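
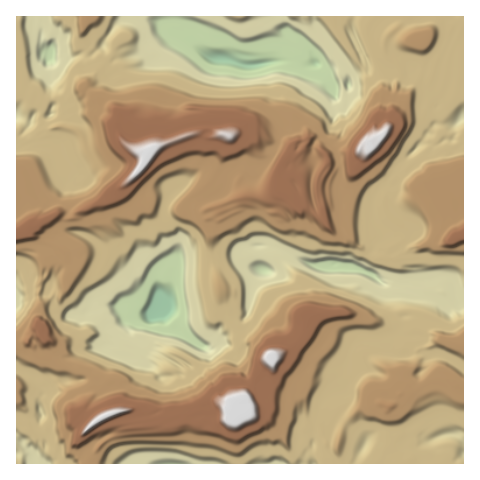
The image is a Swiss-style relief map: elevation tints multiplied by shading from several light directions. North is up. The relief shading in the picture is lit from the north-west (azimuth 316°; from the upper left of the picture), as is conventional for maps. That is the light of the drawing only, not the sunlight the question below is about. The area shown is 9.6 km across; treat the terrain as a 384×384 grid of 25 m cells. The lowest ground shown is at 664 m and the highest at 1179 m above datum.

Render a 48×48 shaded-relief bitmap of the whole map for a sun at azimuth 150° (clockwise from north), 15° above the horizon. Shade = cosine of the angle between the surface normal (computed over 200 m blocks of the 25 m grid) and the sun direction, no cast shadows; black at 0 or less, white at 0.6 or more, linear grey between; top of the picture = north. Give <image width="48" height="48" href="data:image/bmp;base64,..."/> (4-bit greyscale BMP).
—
<image width="48" height="48" href="data:image/bmp;base64,Qk32BAAAAAAAAHYAAAAoAAAAMAAAADAAAAABAAQAAAAAAIAEAAATCwAAEwsAABAAAAAAAAAAAAAAABEREQAiIiIAMzMzAERERABVVVUAZmZmAHd3dwCIiIgAmZmZAKqqqgC7u7sAzMzMAN3d3QDu7u4A////AHiYWYadvsu93dzMzcq8p4hnp2RmZmZmd2mHV7mM7u7u7d3Lve28yIdmmIVWZmZVZ3mGZI663v///czcvO/LyndlaZdWd3d1V5hlVjn9u7zMzLqqvO7bm4dmSImJmHeJiIdURVJs2oiIiZh1is3Mm5dmV6qqzJd4mahjMkQDeYdkVWZlVoqbmrh2ZHmZm8qIismEERMQAjMxARNUNXaJmMt2ZCZmd6u6mah1ECMxEiAAAAATEUZ5t5uXZSRmZ3ipl3h3Y0VmQzMyIQAAIRZ4yXqndjE1ZmV3dUiZmGZTMhE1VUEAAAR6vHi4dlIkVnRGVImamFQxATMjVlMAAAFrvKi6dmVCIkUSR6qId0MTNFZTNDEAAwAlmsmcl2ZTMjVVeXiqh3hlZmZTIRNCFCABV7yKt2ZmZmZ5mEaadninZUMyEkeHZEAAJnyouoiHZmVDMwJWUzR3ZDIAJGeZhkABA2nbvbuodmZSAAA0hkNXZVYxE1R5h0MBMmesvKmIZmZTIAAmrKdoh3qVIkRXeGIwIBM0VVQzMzNEQhA2ndp4u4q4Y0VYiYIzAAAAABEzMzNGZlRWa924nMq6gzVHiYQCEQAAATM0VWZmd3V5aNvMmLyqhCRFZ3UAAjIQESNWeHd3eHV5hqyLyYu4dCNVZYdUMiISI1eZq7qqmYdoh3uXvJjbhTNWhnmXZWmqqqqqqru8yql2d3iXi8m9yERomXeHeazv/sqHd4qr3NyHZlWYiLu7ymWbvbiJqrvN3ah2ZkSIvqzJeIiaqJqsy4eL3ty7zKmsmph2ZlFDJiWsuKuqu7qIrah4rNy6u7mZiJdndmVGIAElmJu6mrzIaZd4ibypmqmHiKhmd3dmZGMyNDWcy4i5Q2ZVeJqZiZh3iKhmZ4hmZmZlIgAGrciJUDZlRWd4h3Z3d7p2VXdmZ3d1RCAAOOyagwRmVEM2dnaJeK2nU0ZmZnd2ZmUgAa/dylNmZlQUZnZqeb3aYwRmZmdndmZUIBz+7Kdnh2YxZ3ZKdq7tlhAkViRXZmdmdkbe3bqZu5hhN4dWZH3/11IRESJWZmZmh1OLvMu6vMuVFYhUUEnv+3VUMmVnd3VVZjEleKmImpq4IUhTIAKd/6dmZVRmd2VFVVU0RGdlV4iYYiRzEAAYz8hmU1REVlZDVmZlVEVkNGZnZlNTEAASesh3hWd2RlZSNEQzMjMzMzRWZUQ1IAABR6h3q4d4ZmVkEiMzMgAAAAEzMzJEMwASJph3enZkVWZDABNEMyEAAAASIjMzIxAENHh3Z3ZDEzRDMhEjMiIQAAAAIiNEZDICM1d3ZoZEESJVZUEAIzEAAAAAATNFd2NERmZ3ZpdiMCRmZlQyIzQhE0MhJFZXZ4RmZ3d3ZqmEM0Vld2ZlREZ3Z4iGZnd3aGZneJqHZqmpVGd1aadlRGeaqqqId3iGeFdnaJvIdpiadWqYN5h1VneImry6h4iHhmZmVGe5d5h3h1vKUlh3d3iZmqq8ypl4d3ZlUhJYdph1mVjrkjd4d3m8mah5zbiJeIZmVBAGZg=="/>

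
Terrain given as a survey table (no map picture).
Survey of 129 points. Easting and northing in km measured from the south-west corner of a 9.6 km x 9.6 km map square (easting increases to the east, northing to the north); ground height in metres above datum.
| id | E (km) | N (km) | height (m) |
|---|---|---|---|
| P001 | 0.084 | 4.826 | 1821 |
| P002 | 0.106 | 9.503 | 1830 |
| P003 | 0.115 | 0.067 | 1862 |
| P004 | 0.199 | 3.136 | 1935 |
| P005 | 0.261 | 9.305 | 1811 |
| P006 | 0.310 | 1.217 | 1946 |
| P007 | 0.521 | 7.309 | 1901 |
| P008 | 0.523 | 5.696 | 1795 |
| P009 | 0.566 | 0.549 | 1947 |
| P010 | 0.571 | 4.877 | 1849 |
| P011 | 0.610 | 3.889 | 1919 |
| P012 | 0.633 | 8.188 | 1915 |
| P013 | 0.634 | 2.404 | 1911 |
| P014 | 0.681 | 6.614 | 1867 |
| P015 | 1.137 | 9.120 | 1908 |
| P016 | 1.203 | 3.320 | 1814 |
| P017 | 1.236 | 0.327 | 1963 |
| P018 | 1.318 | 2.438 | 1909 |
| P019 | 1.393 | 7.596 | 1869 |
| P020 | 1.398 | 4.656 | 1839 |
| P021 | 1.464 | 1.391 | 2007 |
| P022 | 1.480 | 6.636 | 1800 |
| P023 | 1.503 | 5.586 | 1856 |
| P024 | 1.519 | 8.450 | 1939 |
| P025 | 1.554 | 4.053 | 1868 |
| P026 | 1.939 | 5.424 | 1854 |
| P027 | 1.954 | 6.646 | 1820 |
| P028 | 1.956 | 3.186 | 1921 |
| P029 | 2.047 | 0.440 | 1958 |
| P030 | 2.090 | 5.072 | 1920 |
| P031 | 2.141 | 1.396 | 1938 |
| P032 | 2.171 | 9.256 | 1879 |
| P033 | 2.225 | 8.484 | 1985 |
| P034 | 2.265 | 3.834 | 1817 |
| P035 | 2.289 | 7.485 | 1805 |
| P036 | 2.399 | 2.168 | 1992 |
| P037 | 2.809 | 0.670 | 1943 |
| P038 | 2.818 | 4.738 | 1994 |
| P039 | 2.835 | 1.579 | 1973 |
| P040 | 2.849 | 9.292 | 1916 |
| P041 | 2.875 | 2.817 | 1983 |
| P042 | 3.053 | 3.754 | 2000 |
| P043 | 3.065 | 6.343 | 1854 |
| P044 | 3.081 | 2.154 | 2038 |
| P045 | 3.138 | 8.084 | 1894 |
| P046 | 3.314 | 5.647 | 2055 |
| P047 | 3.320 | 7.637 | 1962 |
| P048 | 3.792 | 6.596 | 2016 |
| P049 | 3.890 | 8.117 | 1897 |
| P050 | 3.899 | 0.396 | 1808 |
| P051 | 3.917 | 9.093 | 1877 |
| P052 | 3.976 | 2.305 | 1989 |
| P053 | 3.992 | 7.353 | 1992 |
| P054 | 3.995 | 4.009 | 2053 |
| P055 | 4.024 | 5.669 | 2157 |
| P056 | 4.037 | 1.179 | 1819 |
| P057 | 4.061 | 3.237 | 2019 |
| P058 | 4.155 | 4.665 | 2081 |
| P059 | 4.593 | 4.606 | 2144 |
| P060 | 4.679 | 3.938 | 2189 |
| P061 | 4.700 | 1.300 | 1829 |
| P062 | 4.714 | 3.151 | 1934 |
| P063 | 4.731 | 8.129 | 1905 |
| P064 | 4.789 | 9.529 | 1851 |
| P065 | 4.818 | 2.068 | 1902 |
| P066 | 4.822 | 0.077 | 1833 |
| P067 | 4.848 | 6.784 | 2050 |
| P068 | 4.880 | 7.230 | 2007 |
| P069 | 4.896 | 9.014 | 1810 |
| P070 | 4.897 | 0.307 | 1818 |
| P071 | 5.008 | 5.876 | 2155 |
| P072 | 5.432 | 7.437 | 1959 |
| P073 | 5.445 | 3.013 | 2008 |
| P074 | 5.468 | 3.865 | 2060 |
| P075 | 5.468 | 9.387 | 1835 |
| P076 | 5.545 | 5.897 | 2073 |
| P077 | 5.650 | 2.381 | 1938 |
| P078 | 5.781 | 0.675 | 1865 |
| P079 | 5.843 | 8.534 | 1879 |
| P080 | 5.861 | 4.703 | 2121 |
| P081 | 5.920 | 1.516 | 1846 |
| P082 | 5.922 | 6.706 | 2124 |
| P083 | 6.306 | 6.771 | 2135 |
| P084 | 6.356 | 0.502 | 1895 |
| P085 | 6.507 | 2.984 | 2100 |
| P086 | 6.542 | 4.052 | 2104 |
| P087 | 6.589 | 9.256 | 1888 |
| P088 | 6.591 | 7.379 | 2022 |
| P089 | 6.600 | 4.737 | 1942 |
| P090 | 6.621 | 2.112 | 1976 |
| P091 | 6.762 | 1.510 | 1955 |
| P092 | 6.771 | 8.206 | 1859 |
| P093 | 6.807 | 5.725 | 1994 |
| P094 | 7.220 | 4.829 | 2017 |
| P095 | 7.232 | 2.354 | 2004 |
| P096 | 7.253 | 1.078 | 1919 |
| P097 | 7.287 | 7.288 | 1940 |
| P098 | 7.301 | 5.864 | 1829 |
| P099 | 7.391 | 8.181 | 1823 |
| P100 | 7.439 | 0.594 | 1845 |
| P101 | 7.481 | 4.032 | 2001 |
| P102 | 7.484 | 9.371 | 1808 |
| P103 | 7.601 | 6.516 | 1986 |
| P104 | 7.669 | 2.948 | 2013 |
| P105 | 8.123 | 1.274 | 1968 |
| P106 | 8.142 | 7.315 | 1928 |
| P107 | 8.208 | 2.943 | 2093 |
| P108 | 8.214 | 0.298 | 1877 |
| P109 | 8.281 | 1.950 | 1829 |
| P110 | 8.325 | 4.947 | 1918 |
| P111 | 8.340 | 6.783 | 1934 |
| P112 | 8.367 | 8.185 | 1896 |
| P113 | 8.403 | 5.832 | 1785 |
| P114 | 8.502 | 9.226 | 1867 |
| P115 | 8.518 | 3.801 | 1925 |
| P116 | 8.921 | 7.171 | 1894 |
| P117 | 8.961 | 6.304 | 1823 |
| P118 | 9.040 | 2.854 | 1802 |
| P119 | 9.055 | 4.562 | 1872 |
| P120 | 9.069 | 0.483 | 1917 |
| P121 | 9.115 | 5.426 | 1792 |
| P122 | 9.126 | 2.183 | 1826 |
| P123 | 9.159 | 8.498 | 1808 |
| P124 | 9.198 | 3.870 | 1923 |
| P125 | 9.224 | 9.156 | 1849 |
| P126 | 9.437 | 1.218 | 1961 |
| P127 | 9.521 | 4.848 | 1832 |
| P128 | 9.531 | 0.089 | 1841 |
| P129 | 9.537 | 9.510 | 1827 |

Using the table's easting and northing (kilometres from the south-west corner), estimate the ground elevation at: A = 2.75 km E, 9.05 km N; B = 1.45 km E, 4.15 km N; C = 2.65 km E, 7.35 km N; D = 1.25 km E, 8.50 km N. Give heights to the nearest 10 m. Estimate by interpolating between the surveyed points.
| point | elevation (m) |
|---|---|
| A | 1920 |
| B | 1860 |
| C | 1910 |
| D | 1930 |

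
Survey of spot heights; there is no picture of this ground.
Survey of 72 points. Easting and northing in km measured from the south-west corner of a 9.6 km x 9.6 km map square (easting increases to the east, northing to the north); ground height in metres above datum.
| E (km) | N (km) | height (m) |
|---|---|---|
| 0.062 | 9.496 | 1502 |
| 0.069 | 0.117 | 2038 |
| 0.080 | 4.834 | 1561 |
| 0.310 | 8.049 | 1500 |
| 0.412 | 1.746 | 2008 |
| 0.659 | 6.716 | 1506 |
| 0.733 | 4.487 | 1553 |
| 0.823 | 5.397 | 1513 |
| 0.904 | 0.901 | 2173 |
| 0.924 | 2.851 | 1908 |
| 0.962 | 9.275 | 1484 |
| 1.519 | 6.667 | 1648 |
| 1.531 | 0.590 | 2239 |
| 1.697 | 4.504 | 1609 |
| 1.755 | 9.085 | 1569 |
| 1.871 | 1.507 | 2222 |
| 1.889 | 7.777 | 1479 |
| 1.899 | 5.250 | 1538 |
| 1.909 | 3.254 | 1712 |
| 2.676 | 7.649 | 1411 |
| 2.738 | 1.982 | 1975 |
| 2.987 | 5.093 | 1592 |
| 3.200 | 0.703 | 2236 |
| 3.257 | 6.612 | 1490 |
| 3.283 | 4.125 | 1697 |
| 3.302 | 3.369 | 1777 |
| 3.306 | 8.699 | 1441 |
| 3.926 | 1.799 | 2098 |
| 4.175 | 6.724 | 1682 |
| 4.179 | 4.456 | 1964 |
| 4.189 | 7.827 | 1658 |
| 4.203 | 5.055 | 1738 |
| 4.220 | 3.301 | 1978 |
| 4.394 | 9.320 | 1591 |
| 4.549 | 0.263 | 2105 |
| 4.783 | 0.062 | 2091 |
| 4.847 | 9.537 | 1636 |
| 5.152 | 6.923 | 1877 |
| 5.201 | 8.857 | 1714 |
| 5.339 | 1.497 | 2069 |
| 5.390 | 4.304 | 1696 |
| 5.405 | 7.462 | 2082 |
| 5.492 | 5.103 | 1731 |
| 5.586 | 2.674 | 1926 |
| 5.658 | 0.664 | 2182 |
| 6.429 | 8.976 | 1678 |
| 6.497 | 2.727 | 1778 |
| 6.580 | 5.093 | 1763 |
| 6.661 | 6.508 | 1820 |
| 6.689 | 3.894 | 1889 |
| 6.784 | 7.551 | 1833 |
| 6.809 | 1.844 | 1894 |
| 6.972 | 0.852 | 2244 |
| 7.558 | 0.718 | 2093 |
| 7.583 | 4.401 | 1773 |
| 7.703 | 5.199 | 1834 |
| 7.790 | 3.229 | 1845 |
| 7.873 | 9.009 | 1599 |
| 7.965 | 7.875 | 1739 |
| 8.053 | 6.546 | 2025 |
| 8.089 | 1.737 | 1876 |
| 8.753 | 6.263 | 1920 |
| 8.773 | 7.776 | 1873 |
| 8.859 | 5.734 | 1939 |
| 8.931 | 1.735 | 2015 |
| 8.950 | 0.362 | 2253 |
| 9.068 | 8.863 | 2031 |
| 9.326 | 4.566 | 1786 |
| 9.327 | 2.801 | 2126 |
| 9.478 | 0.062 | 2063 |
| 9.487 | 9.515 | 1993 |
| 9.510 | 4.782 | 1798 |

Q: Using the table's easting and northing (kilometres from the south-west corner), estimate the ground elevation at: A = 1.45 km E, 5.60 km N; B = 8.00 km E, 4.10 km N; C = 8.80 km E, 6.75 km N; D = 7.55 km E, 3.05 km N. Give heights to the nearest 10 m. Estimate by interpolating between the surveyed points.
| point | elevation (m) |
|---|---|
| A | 1490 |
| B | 1730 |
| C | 1870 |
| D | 1810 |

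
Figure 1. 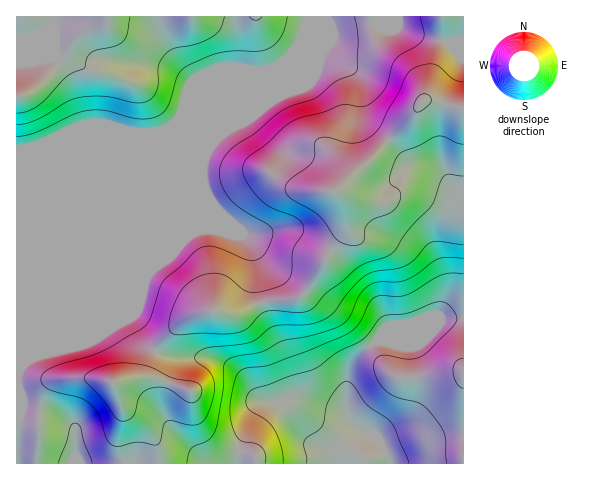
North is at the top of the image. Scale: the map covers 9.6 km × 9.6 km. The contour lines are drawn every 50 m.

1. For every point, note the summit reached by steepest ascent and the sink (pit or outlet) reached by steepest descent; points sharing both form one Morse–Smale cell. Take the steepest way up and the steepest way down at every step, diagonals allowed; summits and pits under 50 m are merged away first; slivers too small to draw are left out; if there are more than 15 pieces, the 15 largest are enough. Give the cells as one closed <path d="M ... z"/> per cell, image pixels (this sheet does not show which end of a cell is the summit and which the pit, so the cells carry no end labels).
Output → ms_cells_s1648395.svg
<path d="M307 16l-201 0-4 6-15 7-10 7-14 21-28 31-11 7-8 2 1 323 1-1-1-44 4-7 20-15 141-142 28-64 10-11 15-9 53-54 14-34 6-18z"/><path d="M463 16l-92 1 1 15 4 11 38 33 8 14 1 9-9 17-51 50-27 24 4 5 4 9 0 28-38 59-8 7-35 4-27 12-29-3-13 4-12 7-25 24-2 4 2 2 14 5 39 1 8 2 20 12 21 27 13 3-12 2-5 7-14 34-3 19 152 0-2-9-7-11-12-12-13-6-9-12-1-26 6-24 24-22 9 1 55-24 24-1z"/><path d="M370 16l-62 1-6 22-14 34-53 54-15 9-10 11-28 64-143 145 91-38 13 24 11 9 20-22 20-14 13-4 29 3 27-12 35-4 8-7 38-59 0-28-4-9-4-5 27-24 51-50 9-17-1-9-8-14-38-33-4-11z"/><path d="M463 318l-23 1-55 24-9-1-22 19-4 8-4 19 1 26 9 12 13 6 12 12 10 20 73-1z"/><path d="M130 318l-97 40-15 13 0 46 7-10 28 5 17 10 6 8-2 34 84-1 0-15-4-11-15-17-17-14-9-23 30-7 5-6 6-16 0-4-14-13z"/><path d="M155 351l-8 21-4 4-30 7 9 23 17 14 15 17 4 11 0 15 79 1 5-23 13-30 5-7 12-2-13-3-21-27-20-12-8-2-34 0z"/><path d="M105 16l-88 0-1 80 8-1 11-7 28-31 14-21 10-7 15-7z"/><path d="M25 407l-9 13 0 43 57 1 3-6 0-28-4-6-16-11z"/>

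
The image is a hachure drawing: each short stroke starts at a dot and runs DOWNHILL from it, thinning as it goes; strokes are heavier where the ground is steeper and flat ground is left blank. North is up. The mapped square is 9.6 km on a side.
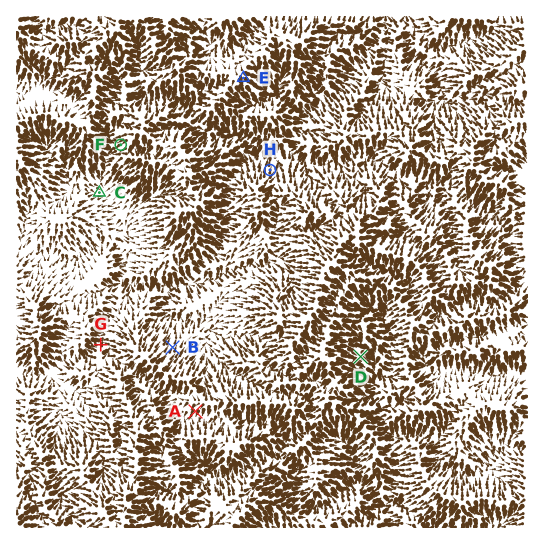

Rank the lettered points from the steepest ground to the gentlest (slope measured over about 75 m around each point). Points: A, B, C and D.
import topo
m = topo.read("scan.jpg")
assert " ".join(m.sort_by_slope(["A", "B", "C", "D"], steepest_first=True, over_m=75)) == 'D B A C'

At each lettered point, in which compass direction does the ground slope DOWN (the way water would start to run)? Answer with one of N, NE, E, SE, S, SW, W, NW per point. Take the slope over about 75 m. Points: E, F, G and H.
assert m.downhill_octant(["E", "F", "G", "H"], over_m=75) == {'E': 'SE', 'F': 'SW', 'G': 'N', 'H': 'N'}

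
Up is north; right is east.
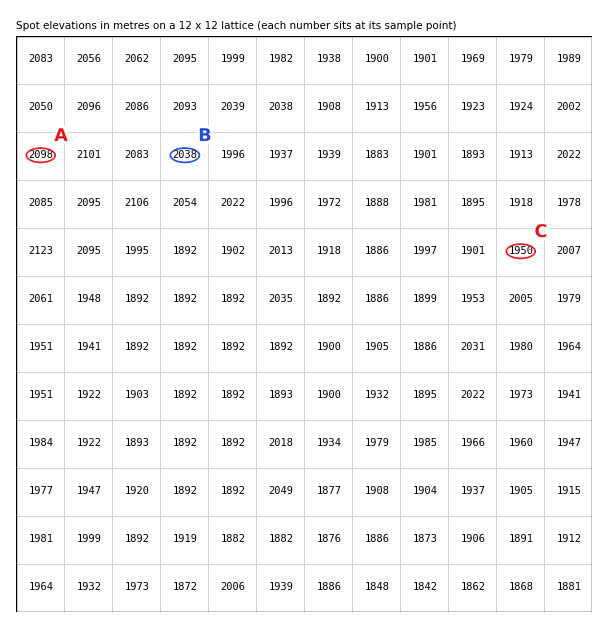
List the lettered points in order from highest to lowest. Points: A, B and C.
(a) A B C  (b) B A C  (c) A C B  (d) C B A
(a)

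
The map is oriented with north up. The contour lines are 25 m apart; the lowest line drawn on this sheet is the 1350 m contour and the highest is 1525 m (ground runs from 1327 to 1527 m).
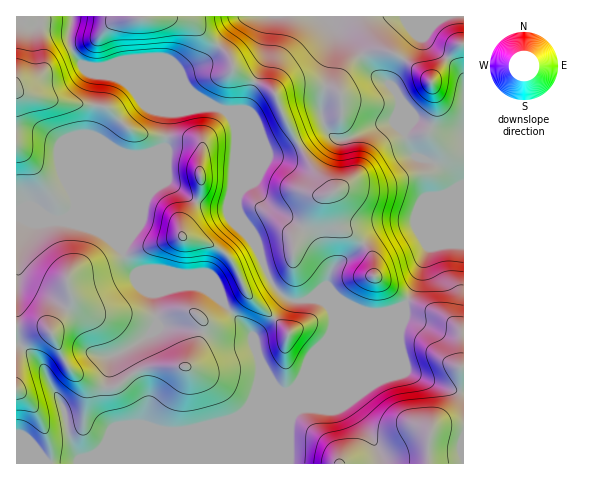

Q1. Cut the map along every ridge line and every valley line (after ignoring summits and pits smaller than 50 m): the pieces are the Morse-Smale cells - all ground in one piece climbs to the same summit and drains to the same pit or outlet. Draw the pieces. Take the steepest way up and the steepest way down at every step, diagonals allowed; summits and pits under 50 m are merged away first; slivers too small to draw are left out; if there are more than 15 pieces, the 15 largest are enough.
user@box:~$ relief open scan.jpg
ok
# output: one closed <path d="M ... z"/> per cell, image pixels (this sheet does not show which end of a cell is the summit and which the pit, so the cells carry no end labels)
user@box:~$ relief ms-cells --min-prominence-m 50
<path d="M325 16l-252 0-5 24 9 19 12 9 34 11 69 29 24-1 7 2 8 7 9 20 0 57-2 4 0 14 10 25 12 16 10 28 15 17 7 4 12 0 5-3 11 2 20 8 15 0 14 4 22-1 12-5 4-4 10-21 11-32 12-7 24-24 0-33-5 0-8-11-9-8-28-10-6-10-4-14-11-10-19 5-30 13-7 0-7-6-7-14-1-18 8-36 3-35z"/><path d="M18 217l-2 0 1 246 272 0 2-46 41-43-41 18-11-2-19-26-8-29-28-31-16-14-8-3-29 1-35-14-9-10-6-14-27-20-34-9-26 3z"/><path d="M216 107l-47 5-1 1-3 34-43 104 6 13 9 10 35 14 29-1 8 3 13 11 31 34 8 29 13 20 9 8 8 0 43-19 65-64-14 3-16 0-14-4-15 0-20-8-11-2-5 3-12 0-7-4-10-10-8-14-7-21-12-16-10-25 0-14 2-4 0-57-9-20-8-7z"/><path d="M71 16l-55 1 0 199 19 8 26-3 30 7 12 6 20 16 42-103 3-34 27-4-72-30-17-3-22-10-7-7-7-14-2-11 4-12z"/><path d="M463 219l-23 23-12 7-11 32-10 21-11 9-102 102-4 7 0 44 174-1z"/><path d="M463 16l-137 1 28 26 17 27 24 20 9 20 1 22 3-6 9-6 23 10 23 4z"/><path d="M329 21l4 10 0 12-11 59 0 14 8 18 7 6 7 0 30-13 16-5 3 0 11 10 0-22-9-20-24-20-17-27z"/>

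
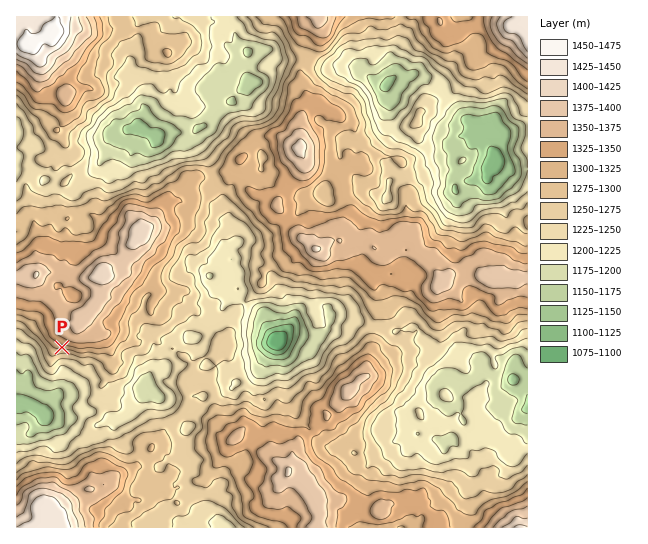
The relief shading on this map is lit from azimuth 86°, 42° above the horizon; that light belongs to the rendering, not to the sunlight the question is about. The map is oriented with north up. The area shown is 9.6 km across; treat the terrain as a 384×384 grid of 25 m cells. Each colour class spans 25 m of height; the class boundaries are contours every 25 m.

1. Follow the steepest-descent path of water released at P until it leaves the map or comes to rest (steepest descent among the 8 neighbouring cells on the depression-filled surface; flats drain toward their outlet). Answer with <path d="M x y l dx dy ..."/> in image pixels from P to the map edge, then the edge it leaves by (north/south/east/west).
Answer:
<path d="M62 347l0 39-1 3-12 12-3 4 0 4-4 4-12-8-3 0-1-2-9 0"/>
exit: west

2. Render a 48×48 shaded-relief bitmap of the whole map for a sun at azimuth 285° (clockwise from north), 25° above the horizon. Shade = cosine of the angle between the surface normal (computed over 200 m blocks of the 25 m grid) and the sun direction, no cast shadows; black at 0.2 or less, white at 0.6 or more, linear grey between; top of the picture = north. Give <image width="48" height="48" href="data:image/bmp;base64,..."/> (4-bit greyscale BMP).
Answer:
<image width="48" height="48" href="data:image/bmp;base64,Qk32BAAAAAAAAHYAAAAoAAAAMAAAADAAAAABAAQAAAAAAIAEAAATCwAAEwsAABAAAAAAAAAAAAAAABEREQAiIiIAMzMzAERERABVVVUAZmZmAHd3dwCIiIgAmZmZAKqqqgC7u7sAzMzMAN3d3QDu7u4A////ALqYZDNGVod2d3m7qZrLdFeIZnmpZ73ty+yXU0VWZWd2Z4rcqImrhWeadXeYZ63dy/6nVVZFd2eHZ5rMyoiqdmeal4h3Z5vMzP6oeJdTR4d4h4q8y4iZdneJmal2Z5mb3u24i7qENYh4mHrLvLh3ZneImaqIiJmJzdy6rMqXZmiHm5irvMp2VWeHeJqZqZqHrMuZzduHmXd3nLh6y6l1Z3d3d4mJqqqHm6upvMyYu5Zoq8p4uql0V3d2Z4mIm6mIiYq7u6qru6hozcyWiaqGZmZVZ3iIiZmYiHebzKmKy7l3vsu4eZmZhlQ0d3iIiImHeJiLzLl3rLqpnLq5ipm8qFMiVoh3iZiGZqmby7qGaarcmqm5iqrNuoQhJGd4iqd4U5mJu8uGRpvLiZeqmqrM3bYyEkV5iahndpqXiruFNazLh3aJm7vc39pjIjNYiKlleZu3eZuWI4rLmHd1arzc3u2VM0Q1iYh1aZvHaImWRGiqmYdjWKzc7t62VVZVZ3iFaZvZd3dkVmeYmqdBJa7c7s3IZmZ2VniFV6vcl2ZDRWd3m8kwAp/rzc3JZ3eHZ4eHRLvMqGZkRWZWiqlRElvsq8y5d4mYVoiHQ5q8unRURnZVeIhjNWfMicu6dnmoVXmXVHiqq6ZERoZWZ3mEN4aaeLzKdnqodmiXZYiIeslkNYdmVneZZnZ4eJu5d5u3Z2iYdodnibllNHdnVXidtmeId3m5eJvJVXmYd6hWm7plQ0RXVImcyIiHdnmoeJrLd5qYiLp3ityGVDM1VXm9yqmZZWiYd4qpmaqYiMuYiby5hTMjVVit3Lq7dWeZd4mXirqYeNyYmZvMtjIjVUab3dzLhneYeIiHesqIh9yYibzdyUI0REaKzN25mYiYmpZGibuImaqZiKzd2mRFRFaLy6qZuoeJq6Yzac2YqqmaqZreyYZWZFeby4eJmqh3m6hSWc26u6mZmrrOyal3ZWi7u4Z3erhljLZDWbq8zKmZibmcy8yoZnm7mpdlepZme6UiSZit7ZeKl4iKu7zbhomZmqp0SYZ1WZdSNnes3sqJh1eZq7zcqKqHisuUJoh1WHZUVlWL3suYhkWIirzLu923a9yUFImGeWRFeGR73aq6hjR4iJzLve7Ze+2UJHh2eHZVZ3Z77ru6ZDNoiHrKrO7su92VNHhlaJhUVniK3sy6YyFGeJmpid7szd2VVmYze7czVXiKzcuqhBAlV6mYd5zLzv6meGQifNpTNGeLy9uagzIURpqYdnirzv64iHQRa+2FRWZqy9uJlEQTRYmHd3eK3v65d3Yie92oiIdGq8p3h2U0Zoh2Zohnvv+nZnZEesy6qoh3q8pjVWZFeIh2VXh4rO+2RmZ2aKrLu4d5vLpjMzVVeZhkVWd4u862NFaHV5m7q6d5u5dUMiNWiql0RVZnq924QTZ3eKqqiKqavJh1IyE1eamXVFd3ic2pYCVnd6u6hnrLvJqoM0E2eJiYZVeamK25cRVndpzKh3vcqpqoUzJGeJeIh2esuZzKcyRnd4u5eKztqQ=="/>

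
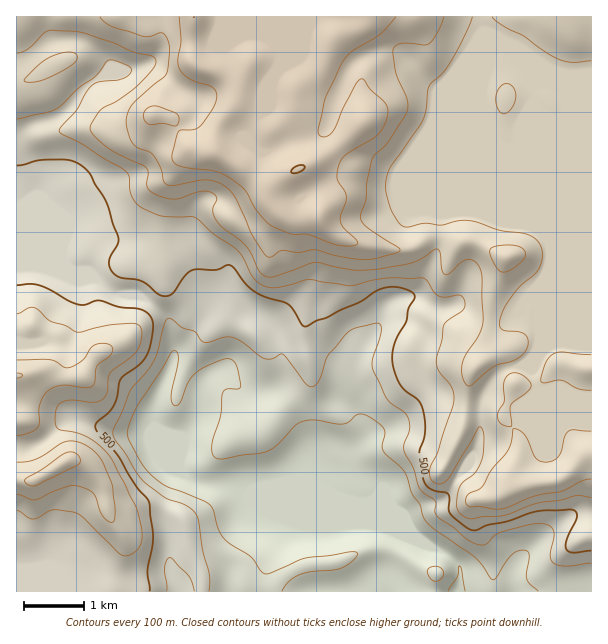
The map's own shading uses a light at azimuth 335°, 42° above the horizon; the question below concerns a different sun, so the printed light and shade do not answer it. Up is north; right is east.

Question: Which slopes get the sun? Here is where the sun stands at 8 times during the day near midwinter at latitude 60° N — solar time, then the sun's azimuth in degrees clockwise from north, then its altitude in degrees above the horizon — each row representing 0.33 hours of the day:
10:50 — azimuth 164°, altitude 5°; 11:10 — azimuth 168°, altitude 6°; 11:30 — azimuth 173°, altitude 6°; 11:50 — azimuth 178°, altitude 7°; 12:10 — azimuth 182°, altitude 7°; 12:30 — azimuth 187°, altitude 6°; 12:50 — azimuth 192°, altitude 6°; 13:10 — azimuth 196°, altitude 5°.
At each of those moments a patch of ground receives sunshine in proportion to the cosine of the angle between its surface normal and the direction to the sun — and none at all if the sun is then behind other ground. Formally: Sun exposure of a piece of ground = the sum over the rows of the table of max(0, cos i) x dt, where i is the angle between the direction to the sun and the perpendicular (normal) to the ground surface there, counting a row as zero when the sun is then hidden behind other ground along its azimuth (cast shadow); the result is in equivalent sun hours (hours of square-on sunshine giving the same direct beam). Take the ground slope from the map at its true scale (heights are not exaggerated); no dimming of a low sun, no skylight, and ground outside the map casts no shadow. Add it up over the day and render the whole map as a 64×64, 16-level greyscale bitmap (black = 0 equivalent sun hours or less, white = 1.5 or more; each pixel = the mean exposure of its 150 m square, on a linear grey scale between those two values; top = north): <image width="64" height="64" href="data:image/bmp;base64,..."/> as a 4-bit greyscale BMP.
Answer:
<image width="64" height="64" href="data:image/bmp;base64,Qk12CAAAAAAAAHYAAAAoAAAAQAAAAEAAAAABAAQAAAAAAAAIAAATCwAAEwsAABAAAAAAAAAAAAAAABEREQAiIiIAMzMzAERERABVVVUAZmZmAHd3dwCIiIgAmZmZAKqqqgC7u7sAzMzMAN3d3QDu7u4A////ADMzMzMzNEQyNERDREMzNFVVVVQzNDNFZ3VERVVVZVVUMzMzMzM0VCEjRDIzIiIjV4iIdlQzRWZ4dDREQzVndmUzMzMzNEZ2QjRUISMiIhEkZ3iHZURWUhEURFVDI1iqmEQzM0REaJhkNFQhIyIRAAAREkZ3ZlMQACiIhlQyNq3dVVREREaJh2VEQyERAAAAAAAAASRDEAABjNyXZlMSWt5mVUREaKhlRERDIQAAAAAAAAAAAAAAABe97Id4hjESaVZlVVaKlkMiREMhAAAAAAAAAAAAAAEVq73rq8updBABVnZneJlzIhJFQiEAAAEREAAAAAASM2rN7/7//9u4QQB4mIiId0MhE0MQARAAEiIhEAAAASMzZ4rO/////+yUEau6mIdkMgASEAAAERIiMyIiIRIiM0d0Ijes7/////uI7dy5iGQhAAAAAAABIiMzMzMzMzMzR63ZMRI1i////+zbzcqZhSEAAAAAABIjMzMzMzMzMzNFjv9QAAEjabze2zJazKlzAAAAAAACNEREMzMzMzM0RWZovGAAARAAEkiYAAJ6qEEAAAAAABRnZmZUMzM0REZ4mWMVcQAAAAAAAlYAAANDEAAAAAAAFHmZmYZENEREV4mqcgFzAAAAAAAANQAAAAAAAAAAAAASV4mZl2REREREVnYxAFYQAAAAAAASEAAAAAAAAAAAAREkVmd4dlVVVUMiIQEQJjABABEREQBhAAAAAAAAAAABERIjNFd3d3d2VDIQEhAEUSMiIiMhAIYQAAAAAAAAASIRERESRWeIiGVVZTIiIQEzRUMzMzIhARAAAAARAAAUQyIhEREkZ3dkRFZ4dUMhESMzMzMzMzMCIAAAE0MhACRUMzIREBJWdkNFVniYYyESMyEjMzMzM1VCAAJmVDQyE0QzMiIREjV3VVZlZ5lkISRUETQzMzMzh2ZUaIU0VVQRREMiI0RDRXdmZWZWd1Q0VocyRUMzM0V2ZlVmQ0V3dSE1QyI0Z3ZWdmZVVmZlRFd2inIREjRFeBEiIAEmmqmGQTZlMjVodmdlVVRFVVREZ1NIphASJFVVAAAAADi8y5dSJohlVndlZlRVRDIzREMzMQJYdDMhIQAAAAAAJFeah1Q1ipiIhkRVRFVEMRI0MhEhABNFUzAAAAAAAAAAAlZlVmZoq7p1M1VFdkRCERIiESEAERIzMhAAEAAAAAAAAkVnhkV5l0I0VVZ2VEQQABIyEREhABMzMiEAAAAAAAAAE1eGQ0ZSETVVVnd2VTEAFDEAATMhIzMzMwAAAAAAAAABV2VDNDIjVmVVaJl2QhEzEAACRDIzMzMzAAAAAAAAAAKZZVRERFeZdVVoq6dCEQAiABNFQzMzMzMAAAAAAAAABqhlVURFnNuGZ3ebuYUxE3hSM0ZUMzMzMwAAAAAAAAA2ZlVVVFjP/bh4iJq83LqHioVDNnVDMzMzAAAAAAAAAkVVVmZlad/+25iqq87//8l4h1M2iGQzMzMAAAAAAAATREVWd2V4rMzNyrzN7//suFaHZVeqlzMzMxAAAAAAACI0RFZ3ZoiIiazd3u//7u3JVHmId4qXQzMzEAAAAAABEjQzRWZpqodnq97//u3LqqpjarlSEjMzMzMQAAERABESNDNFVZzbl2irzuyoUyEAJWQ2dAAAACMzMxEAERERIjRERFVYztp2m7rNpSAAAAAAIgAAAAAAIzMzERERESI0VVVWZnq7hlermJliAAAAAAAAAAAAAAEjMzMiIhESIzRWZniIiGRGiYYzREMQAAAAABEAAAAAASMzMyIiIiMzRGeIq6h0EUeXQhEQFFMQAAACIhAAAAASIzMzMyIzM0RFaKvMunMkeGQzMgABNEEAASIyIQAAABIjMzNEMzQ0RERGi93dyqu4Q0ZlMAASIhASIzMiIRABIiMzM0REMzMzRDIke97//rgyNXhzERNDIiIjMzMyIREiIzMzVURDM0Z4dTNYvf/shSASRndTNFQzIjMzMzIiIiIjMzNVVVVWi83cqHiKvKcxEAABJFQzNVQyMzMzMiIzIjMzM1aId4q93dy3M1ZWQQASAAAAJWZnh1MzMzMyMzMyMzMzV5qqvMupiIYxEREAATQwAAACaau5dDMzMzMzMzMzMzNVVnmql1RWh1IAAAEjNFMAAAE3q6mGQzMzMzMzMzMzM3MREjMyI0aIdAAAJEQyNDEAARRoiIhjMzMzMzMzMzMzqGQgAAERNFZTEAAlZTISRDMhESNGiGQzMzMzQzMzMzOquoIAAAABAQAAAANEMyIzMzIQABNVRDMzMzNEMzMzM3iJlhAAAAAAAAAAESMzMzM0MhAAABIjMzMzMzMzMzMzVVZ4UQAAAAAAAiMyIzMzM0VTEQAAASMzMzMyIjMzMzM0RWiEAAAAAABZunQkQzISRVQhAAABJFMzMzIiIzMzMyI0VogwAAAAA6uoUyRUMhEkVTERERE2dTMzMiIzMzMzIiI1Z1IAAAADZSEBI0QzMhNGQQAiEkd2QzMzIzMzRVRDEREjNDMxAAEQAAEREjMzIkZ2MREkZmVTMzMzM0V3h3YxAAFYmYdBEhERIyABIzMyNXmXRFd2VVQzMzM1Z3iHiGVDRqzKh2ZTNUMzMiMzMzIkV5qpmZdlVDMzNFZ3dmZ3eJqrurp1RENGZDMzMzMzMhEjV4iZmGZUQzRWZmZVVVZneIh3dlQzM0VUMzMzMzMyIiI0VmZmVUQ0REVVVERE"/>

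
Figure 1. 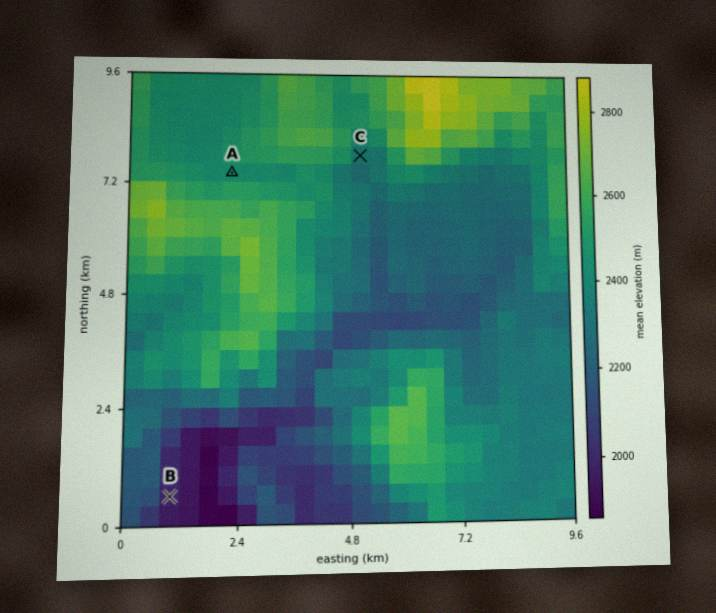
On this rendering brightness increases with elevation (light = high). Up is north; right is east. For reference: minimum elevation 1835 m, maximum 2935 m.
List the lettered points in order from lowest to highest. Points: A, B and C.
B C A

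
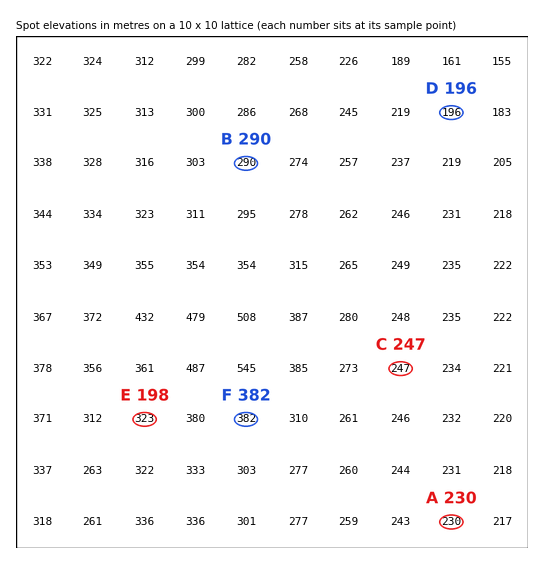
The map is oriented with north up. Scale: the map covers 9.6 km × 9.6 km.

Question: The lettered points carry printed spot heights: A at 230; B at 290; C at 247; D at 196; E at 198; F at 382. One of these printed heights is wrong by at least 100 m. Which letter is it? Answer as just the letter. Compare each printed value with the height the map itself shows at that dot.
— E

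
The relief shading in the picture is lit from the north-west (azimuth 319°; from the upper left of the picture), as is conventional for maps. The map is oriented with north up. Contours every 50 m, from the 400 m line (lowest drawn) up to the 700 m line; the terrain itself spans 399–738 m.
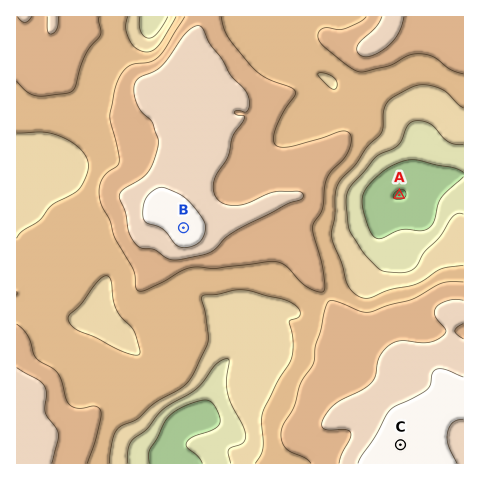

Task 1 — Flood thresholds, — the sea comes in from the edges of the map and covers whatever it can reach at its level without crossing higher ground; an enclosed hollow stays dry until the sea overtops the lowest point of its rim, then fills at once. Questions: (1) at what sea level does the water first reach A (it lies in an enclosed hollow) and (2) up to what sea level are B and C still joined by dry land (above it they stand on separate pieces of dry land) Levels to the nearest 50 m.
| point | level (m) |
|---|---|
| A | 450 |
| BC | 600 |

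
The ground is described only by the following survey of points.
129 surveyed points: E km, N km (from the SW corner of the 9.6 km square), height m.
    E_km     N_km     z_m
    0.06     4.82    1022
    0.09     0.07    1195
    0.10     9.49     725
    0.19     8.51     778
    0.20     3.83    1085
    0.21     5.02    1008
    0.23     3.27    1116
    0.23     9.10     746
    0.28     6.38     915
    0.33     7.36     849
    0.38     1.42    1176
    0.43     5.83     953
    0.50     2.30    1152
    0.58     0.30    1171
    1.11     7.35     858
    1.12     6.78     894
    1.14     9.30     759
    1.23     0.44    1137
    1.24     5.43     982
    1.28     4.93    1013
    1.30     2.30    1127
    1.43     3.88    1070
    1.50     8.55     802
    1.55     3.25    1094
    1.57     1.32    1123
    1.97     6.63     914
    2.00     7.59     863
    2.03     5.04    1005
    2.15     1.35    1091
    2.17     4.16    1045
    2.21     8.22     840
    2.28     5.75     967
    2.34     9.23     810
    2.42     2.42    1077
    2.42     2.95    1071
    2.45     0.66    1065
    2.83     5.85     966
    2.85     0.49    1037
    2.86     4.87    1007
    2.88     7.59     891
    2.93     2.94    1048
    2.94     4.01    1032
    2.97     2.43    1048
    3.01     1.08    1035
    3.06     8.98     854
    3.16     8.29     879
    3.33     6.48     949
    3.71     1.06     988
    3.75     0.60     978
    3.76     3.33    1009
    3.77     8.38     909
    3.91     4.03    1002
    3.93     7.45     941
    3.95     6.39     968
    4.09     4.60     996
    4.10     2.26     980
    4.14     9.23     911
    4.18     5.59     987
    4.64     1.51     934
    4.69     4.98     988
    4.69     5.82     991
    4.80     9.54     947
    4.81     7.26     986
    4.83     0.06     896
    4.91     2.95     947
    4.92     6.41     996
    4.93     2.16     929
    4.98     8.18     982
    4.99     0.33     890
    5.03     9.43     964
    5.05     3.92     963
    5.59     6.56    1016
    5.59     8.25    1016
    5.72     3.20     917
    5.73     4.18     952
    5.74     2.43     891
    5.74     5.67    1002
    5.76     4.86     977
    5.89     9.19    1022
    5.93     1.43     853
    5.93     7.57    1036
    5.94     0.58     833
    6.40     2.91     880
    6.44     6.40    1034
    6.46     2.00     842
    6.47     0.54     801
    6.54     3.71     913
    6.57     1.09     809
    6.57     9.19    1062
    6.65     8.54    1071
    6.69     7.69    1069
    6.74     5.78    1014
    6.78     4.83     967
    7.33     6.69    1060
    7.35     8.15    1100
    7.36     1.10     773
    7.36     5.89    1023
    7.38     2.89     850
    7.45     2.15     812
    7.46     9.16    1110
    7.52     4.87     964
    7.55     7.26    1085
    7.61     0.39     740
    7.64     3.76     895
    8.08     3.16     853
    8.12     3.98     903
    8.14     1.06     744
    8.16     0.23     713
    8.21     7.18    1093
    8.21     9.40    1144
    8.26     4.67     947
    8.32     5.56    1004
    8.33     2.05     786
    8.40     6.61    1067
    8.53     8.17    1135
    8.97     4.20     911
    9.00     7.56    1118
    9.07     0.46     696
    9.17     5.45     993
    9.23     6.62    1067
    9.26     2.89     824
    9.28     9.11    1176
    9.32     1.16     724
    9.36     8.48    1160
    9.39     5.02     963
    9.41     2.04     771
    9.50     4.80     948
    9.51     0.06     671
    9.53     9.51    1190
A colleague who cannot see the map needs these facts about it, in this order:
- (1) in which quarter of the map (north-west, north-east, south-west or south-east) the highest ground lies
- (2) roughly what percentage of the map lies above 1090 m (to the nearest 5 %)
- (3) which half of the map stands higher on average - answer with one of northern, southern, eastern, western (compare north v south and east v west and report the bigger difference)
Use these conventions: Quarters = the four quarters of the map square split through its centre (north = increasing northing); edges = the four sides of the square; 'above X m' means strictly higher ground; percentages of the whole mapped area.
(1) Look to the south-west quarter for the highest ground.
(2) About 15 % of the map lies above 1090 m.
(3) The western half stands higher on average than the eastern half.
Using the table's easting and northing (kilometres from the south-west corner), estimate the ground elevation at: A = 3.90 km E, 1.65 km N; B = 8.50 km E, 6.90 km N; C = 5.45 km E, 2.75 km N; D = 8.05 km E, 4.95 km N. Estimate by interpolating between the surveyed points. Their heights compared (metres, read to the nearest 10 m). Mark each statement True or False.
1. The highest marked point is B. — True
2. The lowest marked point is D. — False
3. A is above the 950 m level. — True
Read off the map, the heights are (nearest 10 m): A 980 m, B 1080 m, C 920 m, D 970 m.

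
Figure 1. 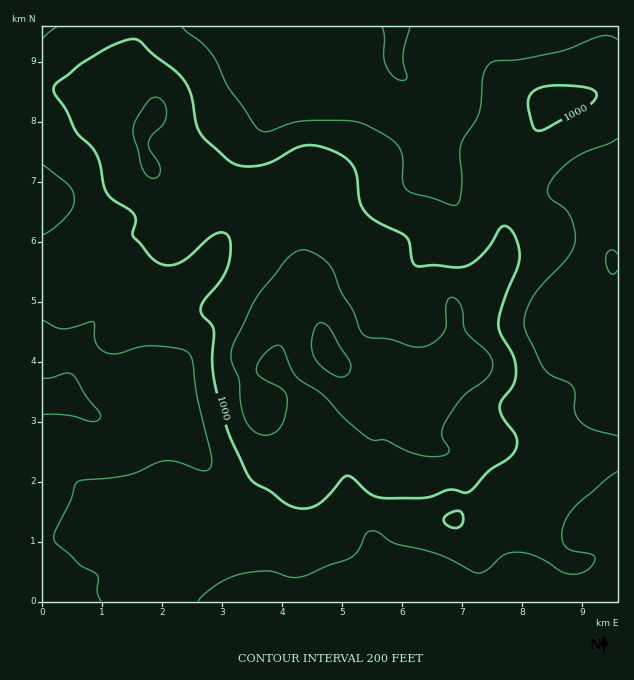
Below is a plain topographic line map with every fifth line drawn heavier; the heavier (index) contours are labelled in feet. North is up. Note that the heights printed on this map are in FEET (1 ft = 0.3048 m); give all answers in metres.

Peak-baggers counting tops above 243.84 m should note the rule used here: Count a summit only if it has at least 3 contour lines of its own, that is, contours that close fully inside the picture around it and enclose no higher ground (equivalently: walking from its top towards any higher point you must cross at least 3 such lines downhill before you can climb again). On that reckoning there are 1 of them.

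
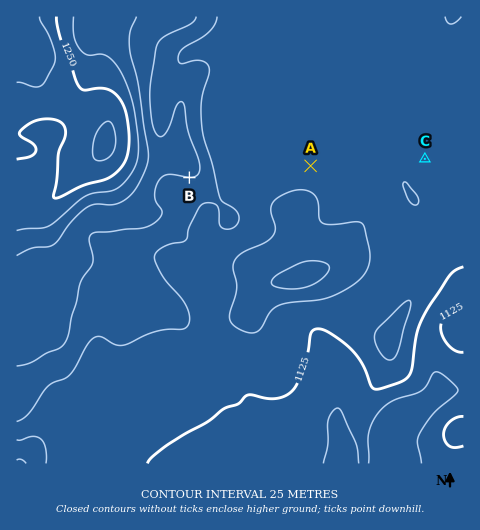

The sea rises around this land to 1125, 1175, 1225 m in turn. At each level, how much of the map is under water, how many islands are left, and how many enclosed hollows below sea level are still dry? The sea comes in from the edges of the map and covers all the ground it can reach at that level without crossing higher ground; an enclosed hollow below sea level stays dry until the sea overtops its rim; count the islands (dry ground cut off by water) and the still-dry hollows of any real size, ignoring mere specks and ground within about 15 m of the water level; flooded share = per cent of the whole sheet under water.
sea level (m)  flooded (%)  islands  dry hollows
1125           13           0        0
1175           79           0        0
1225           90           0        0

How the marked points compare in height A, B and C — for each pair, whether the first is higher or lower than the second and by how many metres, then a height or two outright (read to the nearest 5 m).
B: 40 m higher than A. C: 35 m lower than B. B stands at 1175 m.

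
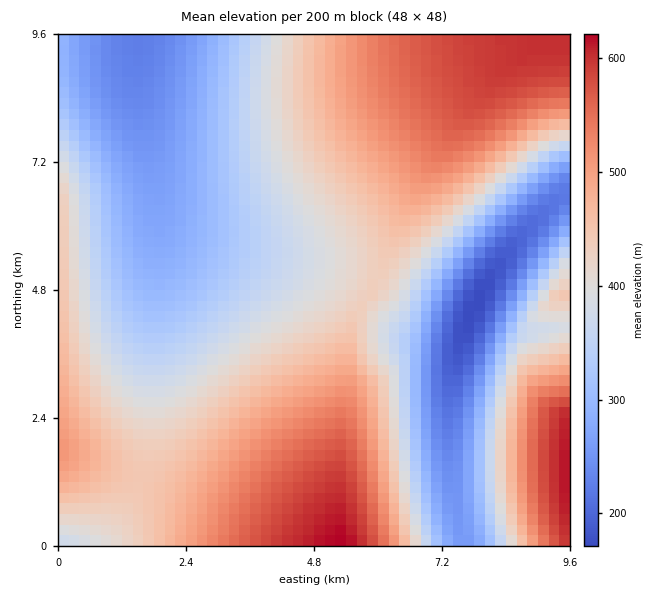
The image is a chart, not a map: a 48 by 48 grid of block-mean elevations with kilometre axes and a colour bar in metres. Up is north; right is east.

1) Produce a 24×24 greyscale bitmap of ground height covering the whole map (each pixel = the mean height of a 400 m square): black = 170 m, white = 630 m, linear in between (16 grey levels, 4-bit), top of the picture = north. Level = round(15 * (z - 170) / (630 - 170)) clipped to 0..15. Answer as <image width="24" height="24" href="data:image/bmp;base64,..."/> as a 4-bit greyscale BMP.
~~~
<image width="24" height="24" href="data:image/bmp;base64,Qk2WAQAAAAAAAHYAAAAoAAAAGAAAABgAAAABAAQAAAAAACABAAATCwAAEwsAABAAAAAAAAAAAAAAABEREQAiIiIAMzMzAERERABVVVUAZmZmAHd3dwCIiIgAmZmZAKqqqgC7u7sAzMzMAN3d3QDu7u4A////AHeImrzd7v/slTNpzoiJmrzN7u7bhDRqzqmZmqvN3u7adDR63rqZmau83e7KYyR73rqZmaq8zd3JYyR73rqYiJqrzMy5UyR63qmIeImqu8y4UhNqzqmHd4iZqruoUhJpvJh2ZneJmaqXUhJImphmVmd4iZmHUhE2eJdlVVZ3eImHYxAld5dVRVVmd4iIZBATeYdUREVmZ3iIdTECWIZUREVWZ3iJhkIRNoZUNEVWZ3iZmGQhJIZEM0VWd4iaqYZCEoZDM0VWeImau6hkInVDM0VWeJmrvLqXQ2UzM0VneJqrzMy5dlQyM0Vniaq8zd3LqUMyI0Vniau8zd3dzEMiIzVniavM3d7u3UMiIzRXiavM3d7u7kMiIjRXiavM3e7u7g=="/>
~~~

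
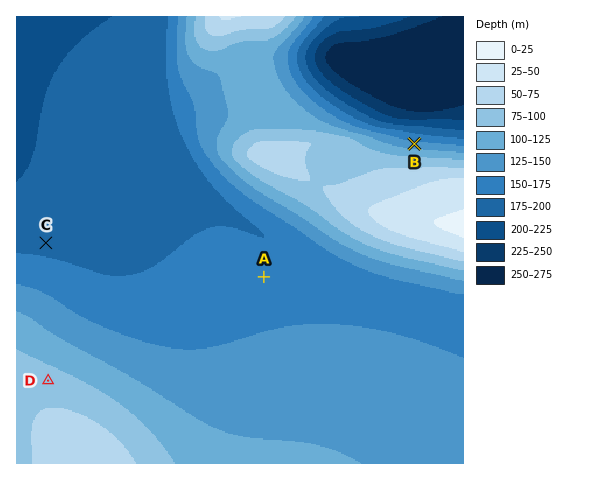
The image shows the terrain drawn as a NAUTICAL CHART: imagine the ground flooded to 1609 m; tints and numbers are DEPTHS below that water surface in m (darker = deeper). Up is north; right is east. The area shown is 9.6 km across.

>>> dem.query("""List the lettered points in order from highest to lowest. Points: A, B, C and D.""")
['D', 'B', 'A', 'C']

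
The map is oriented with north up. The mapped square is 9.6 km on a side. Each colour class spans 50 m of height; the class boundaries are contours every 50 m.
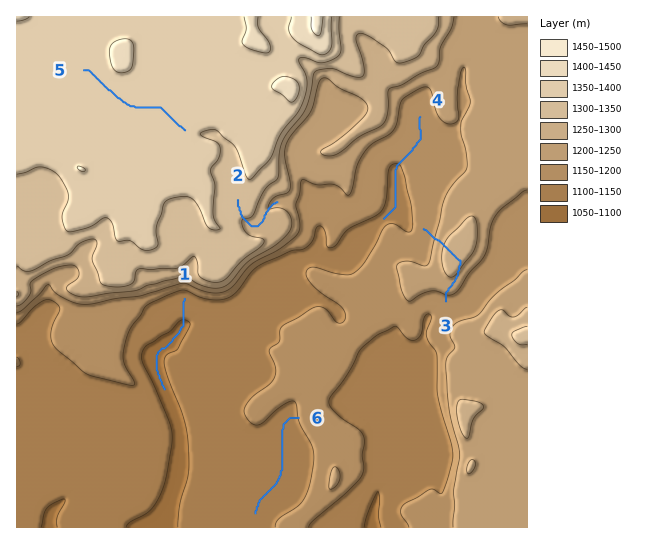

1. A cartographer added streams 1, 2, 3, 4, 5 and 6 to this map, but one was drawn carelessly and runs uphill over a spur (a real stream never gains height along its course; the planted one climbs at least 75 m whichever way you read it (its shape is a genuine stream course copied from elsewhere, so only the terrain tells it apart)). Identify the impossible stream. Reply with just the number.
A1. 3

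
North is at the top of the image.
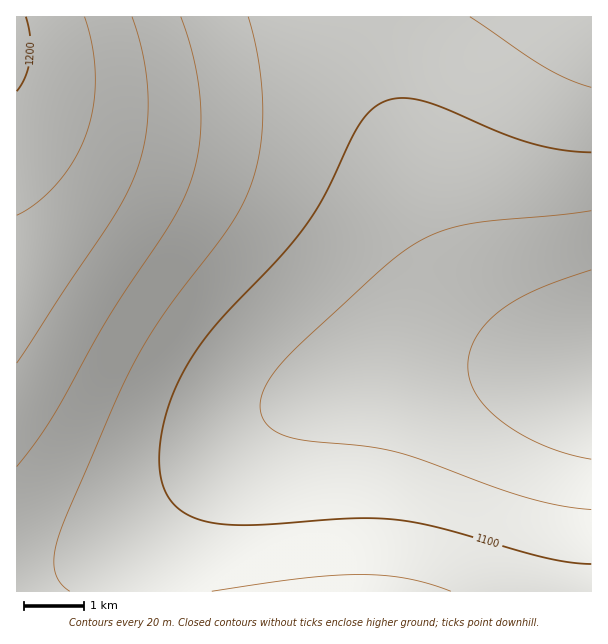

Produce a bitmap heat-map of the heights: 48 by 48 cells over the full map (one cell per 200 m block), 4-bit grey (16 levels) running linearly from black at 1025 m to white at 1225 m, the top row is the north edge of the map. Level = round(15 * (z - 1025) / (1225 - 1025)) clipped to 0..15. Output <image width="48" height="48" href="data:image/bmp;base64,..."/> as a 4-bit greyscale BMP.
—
<image width="48" height="48" href="data:image/bmp;base64,Qk32BAAAAAAAAHYAAAAoAAAAMAAAADAAAAABAAQAAAAAAIAEAAATCwAAEwsAABAAAAAAAAAAAAAAABEREQAiIiIAMzMzAERERABVVVUAZmZmAHd3dwCIiIgAmZmZAKqqqgC7u7sAzMzMAN3d3QDu7u4A////AHd3d3d3d3d3d3d3d3d3d3d3d3d3dmZmZnd3d3d3d3d3d3d3d3d3d3d3d3dmZmZmZod3d3d3dmZmZmd3d3d3d3d3dmZmZmZmZod3d3d2ZmZmZmZmZmZmZmZmZmZmZmVVVYd3d3dmZmZmZmZmZmZmZmZmZmZmVVVVVYh3d3dmZmZmZmZmZmZmZmZmZlVVVVVVVYh3d3dmZmZmVVVVVVVWZmVVVVVVVVVERIiHd3dmZmZVVVVVVVVVVVVVVVVVRERERIiHd3dmZmVVVVVVVVVVVVVVVVRERERERIiId3dmZmVVVVVVVVVVVVVVREREREMzM5iIh3dmZmVVVVVVREREREREREREQzMzM5iIh3d2ZlVVVVREREREREREREQzMzMzM5mIiHd2ZmVVVUREREREREREREMzMzMiIpmYiHd2ZmVVVEREREREREREQzMzMyIiIpmYiId3ZmVVVERERERERERDMzMzMiIiIpmZiId3ZmVVVEREREREREQzMzMzIiIiIqmZmId3ZmZVVUREREREREMzMzMyIiIiIaqZmIh3dmZVVURERERERDMzMzMyIiIiEaqZmYh3dmZVVVRERERERDMzMzMyIiIiEaqpmYiHd2ZlVVVERERERDMzMzMyIiIiEaqqmZiId2ZmVVVURERERDMzMzMyIiIiIaqqmZiId3ZmZVVVREREREMzMzMyIiIiIqqqqZmIh3dmZVVVVEREREQzMzMzIiIiIrqqqZmIh3d2ZlVVVURERERDMzMzMyIiIruqqpmYiHd2ZmVVVVREREREMzMzMzIiIru6qqmZiId3ZmZVVVVEREREQzMzMzMyIru6qqmZiIh3dmZlVVVURERERDMzMzMzM7u7qqqZmIh3d2ZmVVVVREREREQzMzMzM7u7uqqpmYiHd3ZmZVVVVERERERERDMzM7u7uqqpmZiId3ZmZlVVVUREREREREREQ7u7u6qqmZiId3dmZmVVVVRERERERERERMy7u7qqmZmIh3d2ZmVVVVVURERERERERMzLu7qqqZmIiHd2ZmZVVVVVVURERERERMzMu7uqqZmYiHd3ZmZlVVVVVVVVVVVVVczMu7u6qpmYiHd3ZmZlVVVVVVVVVVVVVczMy7u6qpmYiId3dmZmVVVVVVVVVVVVVczMzLu6qpmZiId3dmZmVVVVVVVVVVVWZtzMzLu7qqmZiId3dmZmZVVVVVVVVmZmZt3MzLu7qqmZiId3dmZmZlVVVVVmZmZmZt3czMu7qqmZiId3dmZmZmVVVmZmZmZmZt3czMu7qqmZiId3dmZmZmZmZmZmZmZnd93czMu7qqmZiId3dmZmZmZmZmZmZmd3d93dzMu7qqmZiId3dmZmZmZmZmZmZ3d3d93dzMu7qqmYiId3d2ZmZmZmZmZnd3d3d93dzMu7qpmYiId3d2ZmZmZmZmZ3d3d3iN3dzMu6qpmYiHd3d2ZmZmZmZnd3d3eIiN3czLu6qpmYiHd3d2ZmZmZmZ3d3d3iIiN3czLu6qZmIiHd3d2ZmZmZnd3d3eIiIiA=="/>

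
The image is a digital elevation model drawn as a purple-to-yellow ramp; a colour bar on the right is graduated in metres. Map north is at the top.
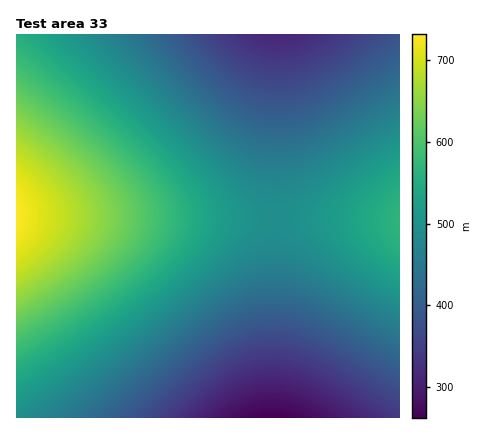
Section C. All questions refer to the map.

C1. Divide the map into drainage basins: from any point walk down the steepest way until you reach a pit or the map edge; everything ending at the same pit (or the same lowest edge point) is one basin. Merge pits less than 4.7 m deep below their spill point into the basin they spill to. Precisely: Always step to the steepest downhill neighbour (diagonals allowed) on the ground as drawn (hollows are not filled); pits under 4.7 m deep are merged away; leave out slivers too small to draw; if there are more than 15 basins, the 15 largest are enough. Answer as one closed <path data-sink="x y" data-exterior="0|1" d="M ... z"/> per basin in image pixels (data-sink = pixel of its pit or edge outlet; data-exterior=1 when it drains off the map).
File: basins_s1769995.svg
<path data-sink="272 418" data-exterior="1" d="M28 215l-12 1 0 202 384 0 0-197z"/><path data-sink="278 34" data-exterior="1" d="M400 34l-384 0 0 180 384 7z"/>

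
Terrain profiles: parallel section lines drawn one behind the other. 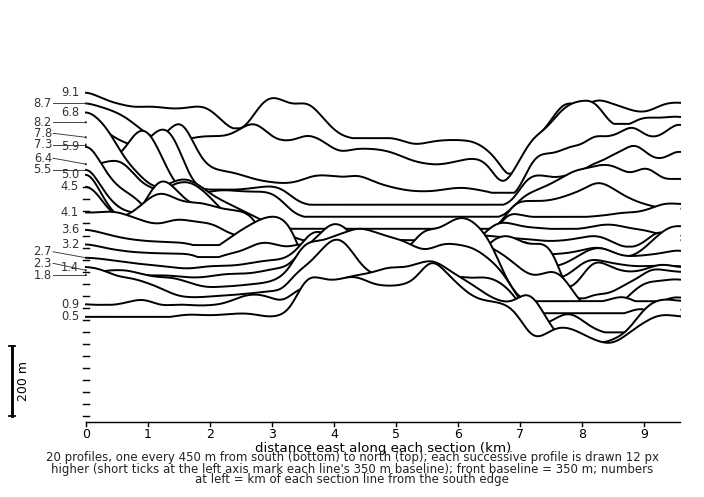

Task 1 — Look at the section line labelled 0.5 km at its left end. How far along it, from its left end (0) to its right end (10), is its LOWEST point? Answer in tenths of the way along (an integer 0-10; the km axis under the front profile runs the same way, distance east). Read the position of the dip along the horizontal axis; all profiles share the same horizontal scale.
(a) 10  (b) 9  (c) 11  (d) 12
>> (b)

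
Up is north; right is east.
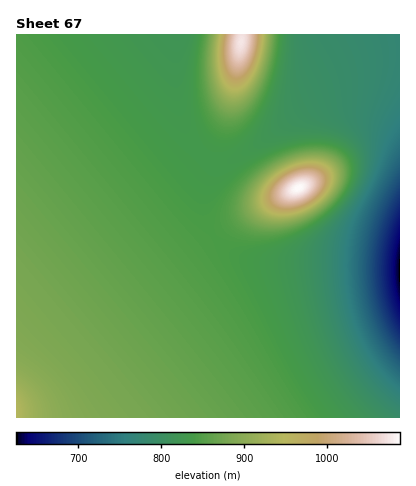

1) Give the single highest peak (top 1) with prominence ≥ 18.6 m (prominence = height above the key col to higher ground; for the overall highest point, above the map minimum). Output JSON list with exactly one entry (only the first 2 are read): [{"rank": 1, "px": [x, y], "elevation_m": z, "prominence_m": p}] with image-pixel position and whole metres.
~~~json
[{"rank": 1, "px": [298, 188], "elevation_m": 1088, "prominence_m": 463}]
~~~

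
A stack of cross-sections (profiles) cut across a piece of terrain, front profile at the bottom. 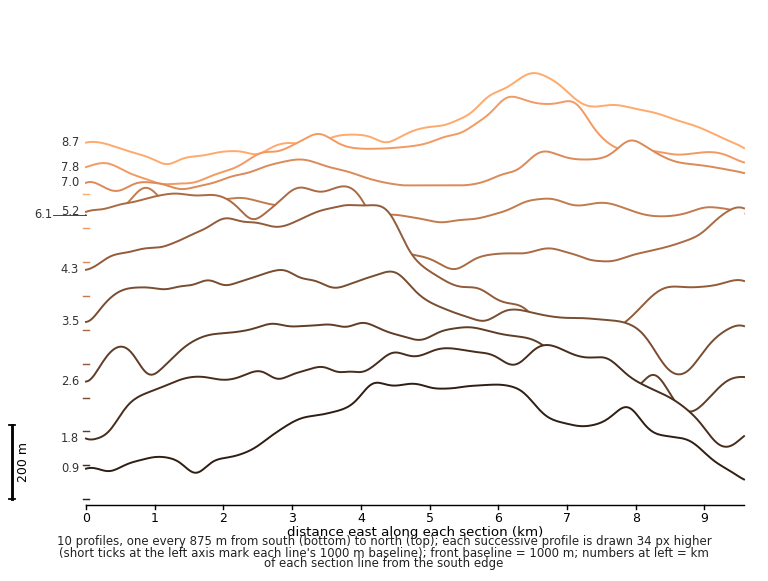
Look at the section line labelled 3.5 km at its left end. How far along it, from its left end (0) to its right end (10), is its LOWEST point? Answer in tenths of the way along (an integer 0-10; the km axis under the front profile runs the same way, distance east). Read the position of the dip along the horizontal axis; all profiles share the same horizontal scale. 9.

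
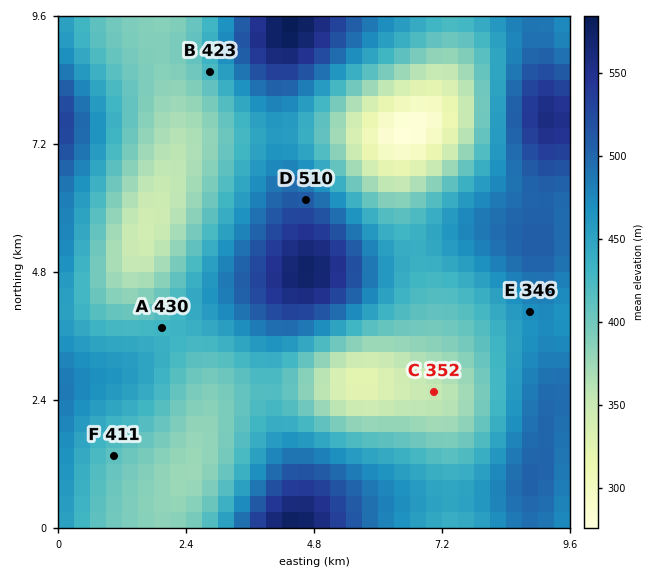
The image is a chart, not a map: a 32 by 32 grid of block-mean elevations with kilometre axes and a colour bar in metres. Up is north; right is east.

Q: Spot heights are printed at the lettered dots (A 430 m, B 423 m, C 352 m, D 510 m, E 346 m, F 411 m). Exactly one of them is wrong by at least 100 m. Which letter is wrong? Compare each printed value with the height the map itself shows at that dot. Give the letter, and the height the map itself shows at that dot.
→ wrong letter E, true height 471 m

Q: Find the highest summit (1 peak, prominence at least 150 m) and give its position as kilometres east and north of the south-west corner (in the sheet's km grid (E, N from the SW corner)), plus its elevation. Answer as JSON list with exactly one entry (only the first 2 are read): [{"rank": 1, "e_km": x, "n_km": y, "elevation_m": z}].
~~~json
[{"rank": 1, "e_km": 4.34, "n_km": 9.39, "elevation_m": 586}]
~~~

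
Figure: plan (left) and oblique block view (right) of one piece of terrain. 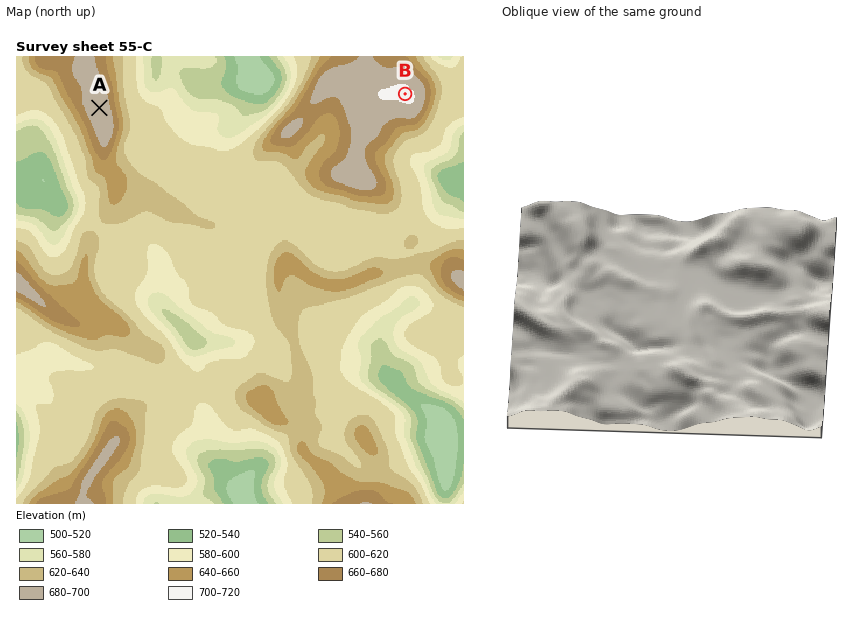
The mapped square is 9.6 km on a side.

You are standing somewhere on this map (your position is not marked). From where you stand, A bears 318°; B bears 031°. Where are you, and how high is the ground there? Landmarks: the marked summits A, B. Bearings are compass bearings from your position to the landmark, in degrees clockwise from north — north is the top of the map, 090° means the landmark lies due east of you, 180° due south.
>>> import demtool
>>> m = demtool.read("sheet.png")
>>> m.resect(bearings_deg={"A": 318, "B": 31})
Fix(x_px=278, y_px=306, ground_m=635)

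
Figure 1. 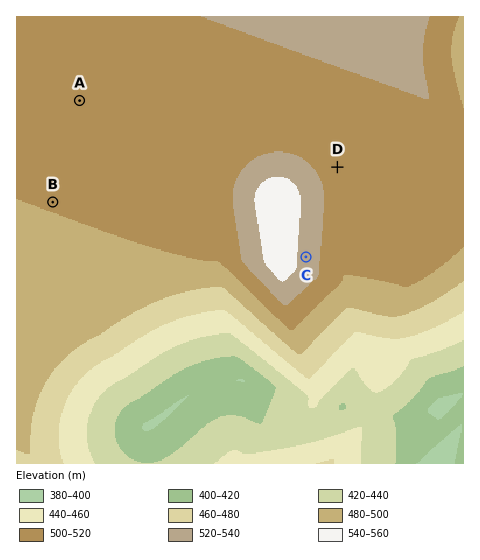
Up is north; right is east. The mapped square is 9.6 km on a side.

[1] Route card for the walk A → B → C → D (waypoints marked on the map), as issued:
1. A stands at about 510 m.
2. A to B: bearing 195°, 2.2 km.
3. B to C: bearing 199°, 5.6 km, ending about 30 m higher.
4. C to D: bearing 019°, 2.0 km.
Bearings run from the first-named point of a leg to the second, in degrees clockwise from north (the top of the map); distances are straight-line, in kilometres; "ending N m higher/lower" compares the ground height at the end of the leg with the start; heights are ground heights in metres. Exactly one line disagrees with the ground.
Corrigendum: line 3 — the bearing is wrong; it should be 102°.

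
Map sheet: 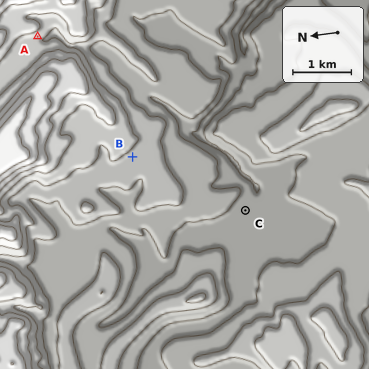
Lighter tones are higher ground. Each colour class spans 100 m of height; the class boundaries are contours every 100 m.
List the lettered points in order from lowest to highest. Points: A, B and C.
C B A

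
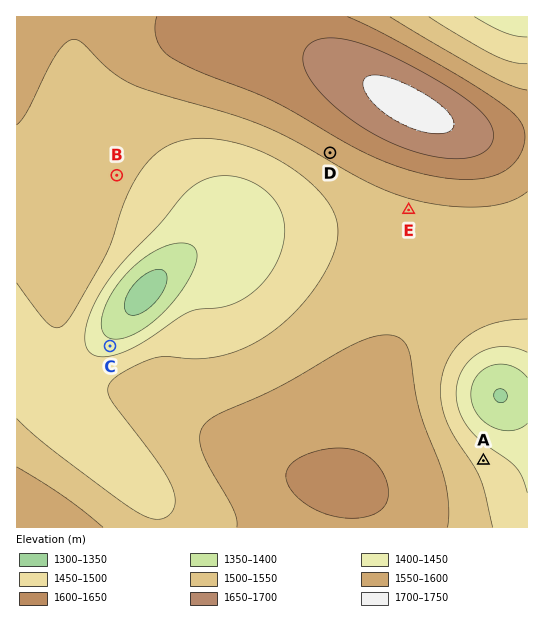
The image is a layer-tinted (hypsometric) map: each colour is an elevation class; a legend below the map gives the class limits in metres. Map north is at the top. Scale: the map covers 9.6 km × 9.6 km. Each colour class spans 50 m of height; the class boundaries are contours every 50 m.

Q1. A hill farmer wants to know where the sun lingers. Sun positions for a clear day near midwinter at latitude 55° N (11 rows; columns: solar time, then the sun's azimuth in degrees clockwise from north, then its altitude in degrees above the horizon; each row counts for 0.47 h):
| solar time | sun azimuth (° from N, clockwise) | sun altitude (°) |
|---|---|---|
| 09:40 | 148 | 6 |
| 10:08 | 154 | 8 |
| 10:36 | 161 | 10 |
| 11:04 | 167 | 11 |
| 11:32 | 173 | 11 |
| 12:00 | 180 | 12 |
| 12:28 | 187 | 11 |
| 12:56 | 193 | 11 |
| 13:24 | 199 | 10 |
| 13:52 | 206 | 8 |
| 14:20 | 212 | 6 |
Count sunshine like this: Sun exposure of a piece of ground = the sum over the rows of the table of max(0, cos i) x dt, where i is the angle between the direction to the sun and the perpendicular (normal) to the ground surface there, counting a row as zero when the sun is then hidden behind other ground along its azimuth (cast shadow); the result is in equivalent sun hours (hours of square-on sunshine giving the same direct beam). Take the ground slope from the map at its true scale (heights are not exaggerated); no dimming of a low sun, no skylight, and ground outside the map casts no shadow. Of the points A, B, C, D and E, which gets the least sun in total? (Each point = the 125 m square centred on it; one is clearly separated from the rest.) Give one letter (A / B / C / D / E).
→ C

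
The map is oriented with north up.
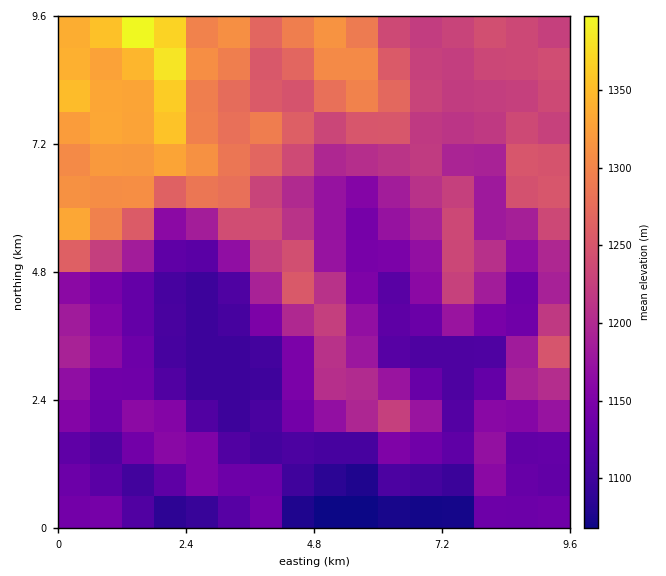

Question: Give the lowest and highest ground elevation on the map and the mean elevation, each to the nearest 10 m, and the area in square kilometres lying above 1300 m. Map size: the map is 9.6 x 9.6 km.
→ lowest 1070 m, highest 1410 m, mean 1200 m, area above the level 11.7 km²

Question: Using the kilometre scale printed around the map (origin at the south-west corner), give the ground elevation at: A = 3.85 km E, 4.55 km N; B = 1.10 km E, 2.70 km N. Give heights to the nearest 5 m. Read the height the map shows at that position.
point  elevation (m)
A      1185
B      1135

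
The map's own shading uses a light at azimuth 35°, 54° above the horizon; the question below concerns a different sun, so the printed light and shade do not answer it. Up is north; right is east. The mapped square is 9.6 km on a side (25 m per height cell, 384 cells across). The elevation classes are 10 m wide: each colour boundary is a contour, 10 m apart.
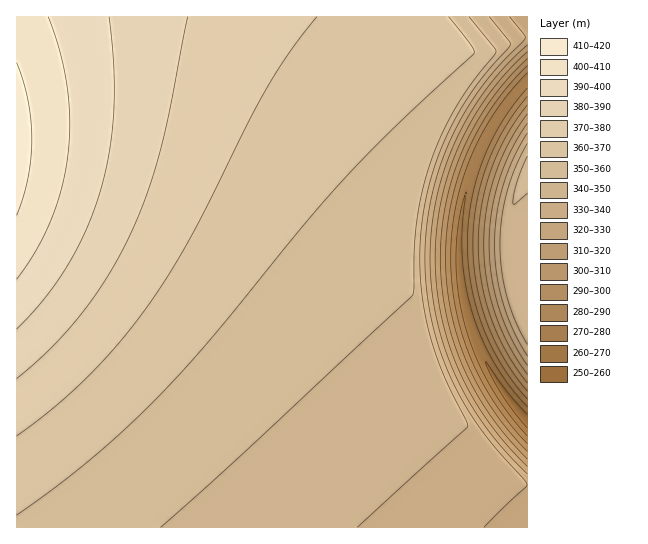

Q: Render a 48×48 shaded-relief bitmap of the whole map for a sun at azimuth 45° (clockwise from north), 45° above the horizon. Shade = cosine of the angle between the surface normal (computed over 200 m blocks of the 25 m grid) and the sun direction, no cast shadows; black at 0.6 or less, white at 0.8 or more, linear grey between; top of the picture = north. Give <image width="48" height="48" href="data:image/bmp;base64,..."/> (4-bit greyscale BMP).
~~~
<image width="48" height="48" href="data:image/bmp;base64,Qk32BAAAAAAAAHYAAAAoAAAAMAAAADAAAAABAAQAAAAAAIAEAAATCwAAEwsAABAAAAAAAAAAAAAAABEREQAiIiIAMzMzAERERABVVVUAZmZmAHd3dwCIiIgAmZmZAKqqqgC7u7sAzMzMAN3d3QDu7u4A////AIiIiIiIiIiIiIiIiIiIiIiIiIiIiIiIiIiIiIiIiIiIiIiIiIiIiIiIiIiIiIiIiIiIiIiIiIiIiIiIiIiIiIiIiIiIiIiIiIiIiIiIiIiIiIiIiIiIiIiIiIiIiIiIiIiIiIiIiIiIiIiIiIiIiIiIiIiIiIiIiYiIiIiIiIiIiIiIiIiIiIiIiIiIiIiJvIiIiIiIiIiIiIiIiIiIiIiIiIiIiIib3YiIiIiIiIiIiIiIiIiIiIiIiIiIiIi93YiIiIiIiIiIiIiIiIiIiIiIiIiIiIrd3YiIiIiIiIiIiIiIiIiIiIiIiIiIiKzd3YiIiIiIiIiIiIiIiIiIiIiIiIiIic3dyoiIiIiIiIiIiIiIiIiIiIiIiIiIi93dlYiIiIiIiIiIiIiIiIiIiIiIiIiIrN3aU4iIiIiIiIiIiIiIiIiIiIiIiIiJvd3GMoiIiIiIiIiIiIiIiIiIiIiIiIiKzdyUMoiIiIiIiIiIiIiIiIiIiIiIiIiL3dtjM4iIiIiIiIiIiIiIiIiIiIiIiIic3clDM4iIiIiIiIiIiIiIiIiIiIiIiIis3bYzM4iIiIiIiIiIiIiIiIiIiIiIiIi8zKQzNYiIiIiIiIiIiIiIiIiIiIiIiIm8zIQzRoiIiIiIiIiIiIiIiIiIiIiIiInMy2MzV4iIiIiIiIiIiIiIiIiIiIiIiIrMylM0aIiIiIiIiIiIiIiIiIiIiIiIiIrMyVM0eIiIiIiIiIiIiIiIiIiIiIiIiIrMyVRFeIiIiIiIiIiIiIiIiIiIiIiIiJrMuFRFeIiIiIiIiIiIiIiIiIiIiIiIiJq8uFRFeIiIiIiIiIiIiIiIiIiIiIiIiJq7uFRGeIiIiIiIiIiIiIiIiIiIiIiIiJq7uFRGeIiIiIiIiIiIiIiIiIiIiIiIiIq7uFRWeIiIiIiIiIiIiIiIiIiIiIiIiIq7uWVWeIiIiIiIiIiIiIiIiIiIiIiIiImruXVVeIiIiIiIiIiIiIiIiIiIiIiIiImruXVVd4iIiIiIiIiIiIiIiIiIiIiIiImqqoZVZ5iIiIiIiIiIiIiIiIiIiIiIiIiaqodmZpmZiIiIiIiIiIiIiIiIiIiIiIiaqphmZpmZmIiIiIiIiIiIiIiIiIiIiIiZqph2ZpmZmIiIiIiIiIiIiIiIiIiIiIiJqpiGZpmZmYiIiIiIiIiIiIiIiIiIiIiJmZmHd5mZmYiIiIiIiIiIiIiIiIiIiIiImZmId5mZmYiIiIiIiIiIiIiIiIiIiIiImZmYh5mZmZiIiIiIiIiIiIiIiIiIiIiIiZmYiJmZmYiIiIiIiIiIiIiIiIiIiIiIiImIipmZmYiIiIiIiIiIiIiIiIiIiIiIiIiIiJmZmYiIiIiIiIiIiIiIiIiIiIiIiIiIiJmZmYiIiIiIiIiIiIiIiIiIiIiIiImZiJmZmIiIiIiIiIiIiIiIiIiIiIiIiJqpmJmZmIiIiIiIiIiIiIiIiIiIiIiIiaqqqZmZiIiIiIiIiIiIiIiIiIiIiIiImqqqqg=="/>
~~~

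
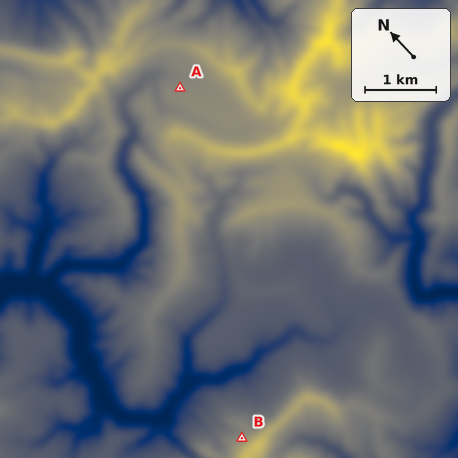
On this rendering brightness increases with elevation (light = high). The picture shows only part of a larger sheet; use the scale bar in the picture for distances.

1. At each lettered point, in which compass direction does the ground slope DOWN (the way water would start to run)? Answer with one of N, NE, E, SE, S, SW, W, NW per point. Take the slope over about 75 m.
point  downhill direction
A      N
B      N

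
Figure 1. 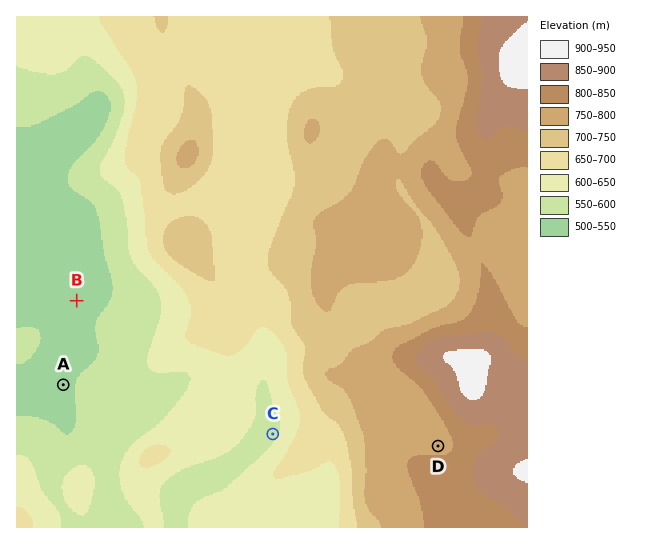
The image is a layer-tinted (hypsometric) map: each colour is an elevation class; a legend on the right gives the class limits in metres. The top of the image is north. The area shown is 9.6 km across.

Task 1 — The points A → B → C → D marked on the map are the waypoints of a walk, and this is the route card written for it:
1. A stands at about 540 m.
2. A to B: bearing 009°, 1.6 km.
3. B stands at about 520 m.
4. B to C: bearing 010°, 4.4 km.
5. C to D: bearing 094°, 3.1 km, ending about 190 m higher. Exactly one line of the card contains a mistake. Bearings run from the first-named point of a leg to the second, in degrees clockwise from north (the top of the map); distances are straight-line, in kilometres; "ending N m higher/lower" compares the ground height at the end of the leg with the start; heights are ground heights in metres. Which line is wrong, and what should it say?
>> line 4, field bearing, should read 124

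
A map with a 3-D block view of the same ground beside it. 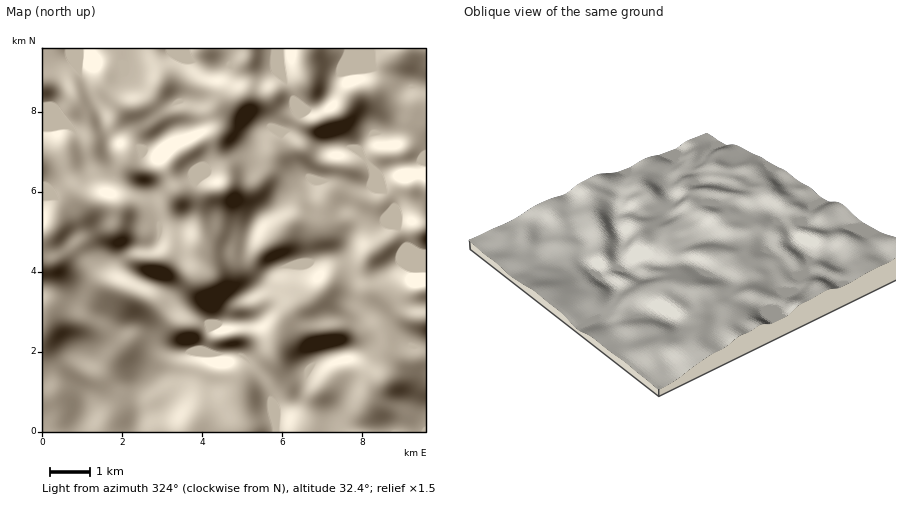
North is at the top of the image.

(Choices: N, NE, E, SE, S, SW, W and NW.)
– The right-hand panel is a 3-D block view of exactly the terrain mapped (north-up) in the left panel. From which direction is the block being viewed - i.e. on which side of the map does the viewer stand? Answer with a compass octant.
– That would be SE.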